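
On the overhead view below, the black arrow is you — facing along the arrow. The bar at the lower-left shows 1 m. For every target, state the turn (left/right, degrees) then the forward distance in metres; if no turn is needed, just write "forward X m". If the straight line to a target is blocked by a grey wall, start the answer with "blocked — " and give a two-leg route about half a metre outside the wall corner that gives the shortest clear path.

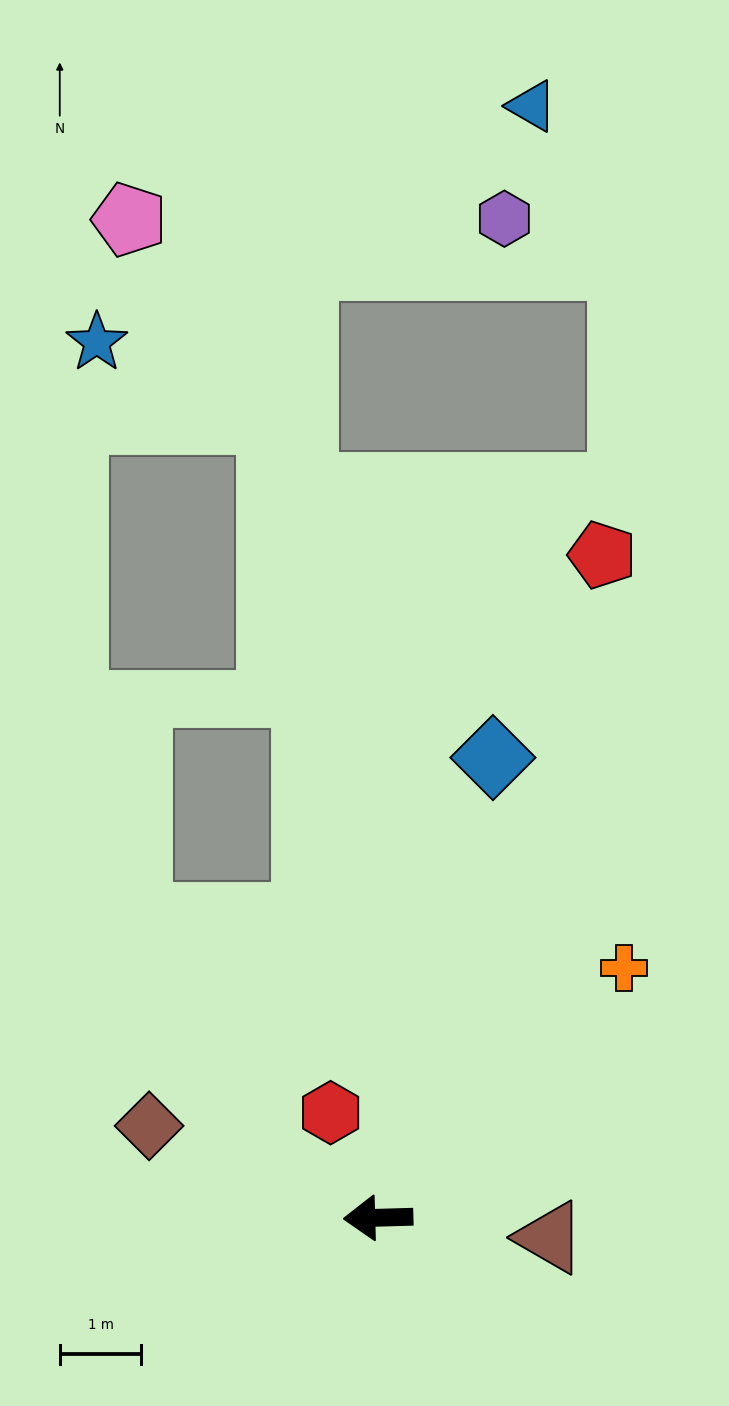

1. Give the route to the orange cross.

turn right 136°, forward 4.3 m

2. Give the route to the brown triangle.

turn left 172°, forward 2.1 m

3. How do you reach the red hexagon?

turn right 67°, forward 1.4 m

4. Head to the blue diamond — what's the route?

turn right 106°, forward 5.8 m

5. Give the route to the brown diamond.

turn right 24°, forward 3.0 m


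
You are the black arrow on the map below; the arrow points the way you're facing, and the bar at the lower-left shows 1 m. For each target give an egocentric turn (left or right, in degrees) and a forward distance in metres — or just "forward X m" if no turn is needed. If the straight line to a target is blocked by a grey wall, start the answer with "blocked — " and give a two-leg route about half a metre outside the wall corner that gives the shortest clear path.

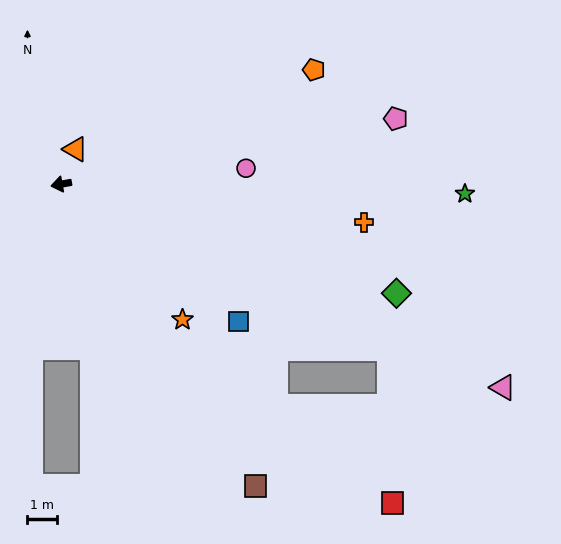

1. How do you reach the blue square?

turn left 132°, forward 7.7 m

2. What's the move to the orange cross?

turn left 162°, forward 10.5 m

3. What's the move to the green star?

turn left 168°, forward 13.8 m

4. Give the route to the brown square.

turn left 112°, forward 12.3 m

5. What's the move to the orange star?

turn left 122°, forward 6.2 m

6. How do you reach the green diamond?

turn left 152°, forward 12.1 m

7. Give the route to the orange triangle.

turn right 122°, forward 1.3 m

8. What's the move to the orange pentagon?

turn right 166°, forward 9.5 m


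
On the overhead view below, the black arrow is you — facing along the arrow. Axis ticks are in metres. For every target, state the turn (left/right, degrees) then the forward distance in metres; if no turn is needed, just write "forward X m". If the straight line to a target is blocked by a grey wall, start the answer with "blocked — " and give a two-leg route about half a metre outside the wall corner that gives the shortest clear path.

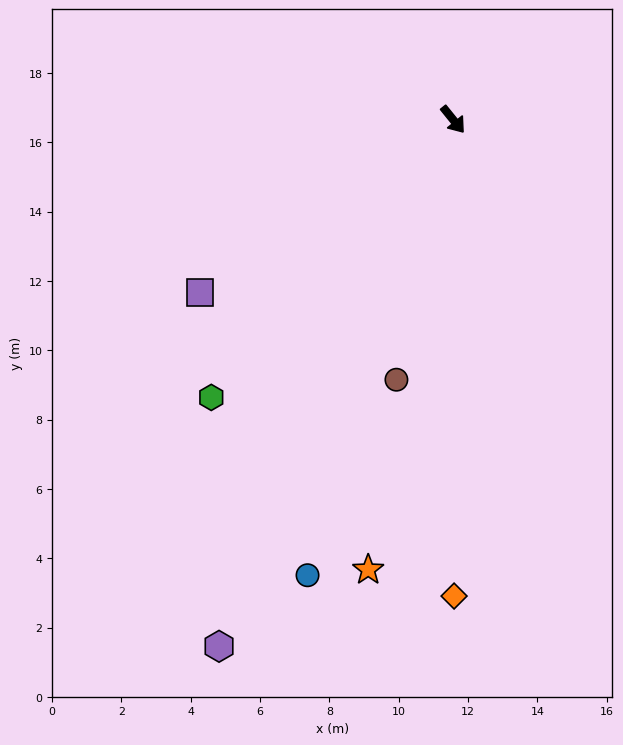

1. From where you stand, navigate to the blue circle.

turn right 57°, forward 13.8 m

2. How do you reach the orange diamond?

turn right 39°, forward 13.7 m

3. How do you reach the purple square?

turn right 95°, forward 8.8 m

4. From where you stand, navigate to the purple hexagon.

turn right 63°, forward 16.6 m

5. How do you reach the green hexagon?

turn right 80°, forward 10.6 m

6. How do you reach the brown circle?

turn right 51°, forward 7.7 m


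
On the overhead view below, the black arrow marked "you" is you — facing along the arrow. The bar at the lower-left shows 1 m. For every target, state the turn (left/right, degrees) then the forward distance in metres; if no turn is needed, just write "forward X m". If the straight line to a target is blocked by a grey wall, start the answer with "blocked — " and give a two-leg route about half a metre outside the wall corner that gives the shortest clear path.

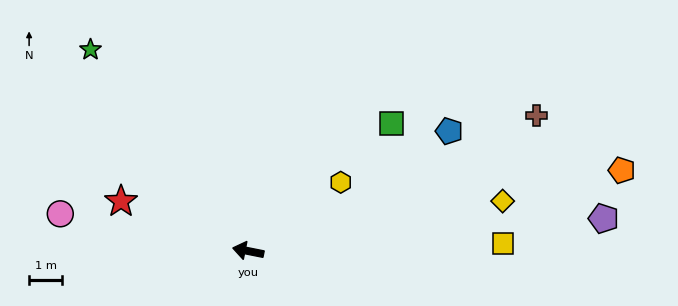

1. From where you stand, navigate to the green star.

turn right 41°, forward 7.7 m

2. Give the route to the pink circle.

forward 5.8 m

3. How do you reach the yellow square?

turn right 167°, forward 7.7 m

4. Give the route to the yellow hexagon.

turn right 132°, forward 3.5 m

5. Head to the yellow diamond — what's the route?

turn right 158°, forward 7.8 m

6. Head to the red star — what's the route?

turn right 10°, forward 4.1 m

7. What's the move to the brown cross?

turn right 144°, forward 9.6 m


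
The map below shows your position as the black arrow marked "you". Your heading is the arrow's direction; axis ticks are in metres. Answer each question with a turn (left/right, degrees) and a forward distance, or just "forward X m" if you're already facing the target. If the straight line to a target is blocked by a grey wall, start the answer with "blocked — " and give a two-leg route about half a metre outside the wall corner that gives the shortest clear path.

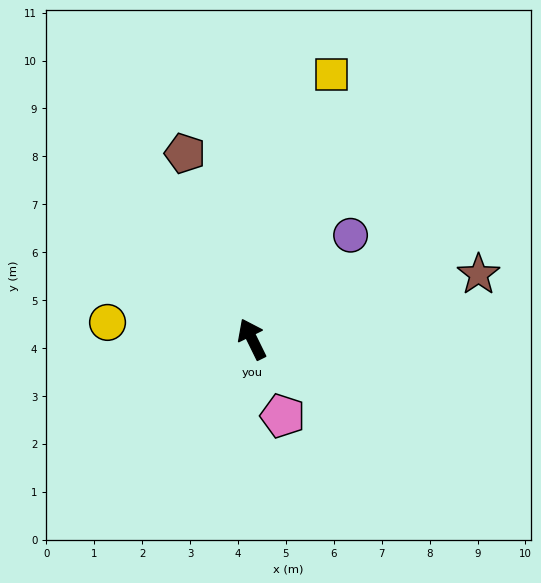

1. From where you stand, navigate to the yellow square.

turn right 43°, forward 5.8 m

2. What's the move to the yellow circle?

turn left 57°, forward 3.0 m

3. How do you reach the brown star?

turn right 100°, forward 4.9 m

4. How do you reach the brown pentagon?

turn right 6°, forward 4.1 m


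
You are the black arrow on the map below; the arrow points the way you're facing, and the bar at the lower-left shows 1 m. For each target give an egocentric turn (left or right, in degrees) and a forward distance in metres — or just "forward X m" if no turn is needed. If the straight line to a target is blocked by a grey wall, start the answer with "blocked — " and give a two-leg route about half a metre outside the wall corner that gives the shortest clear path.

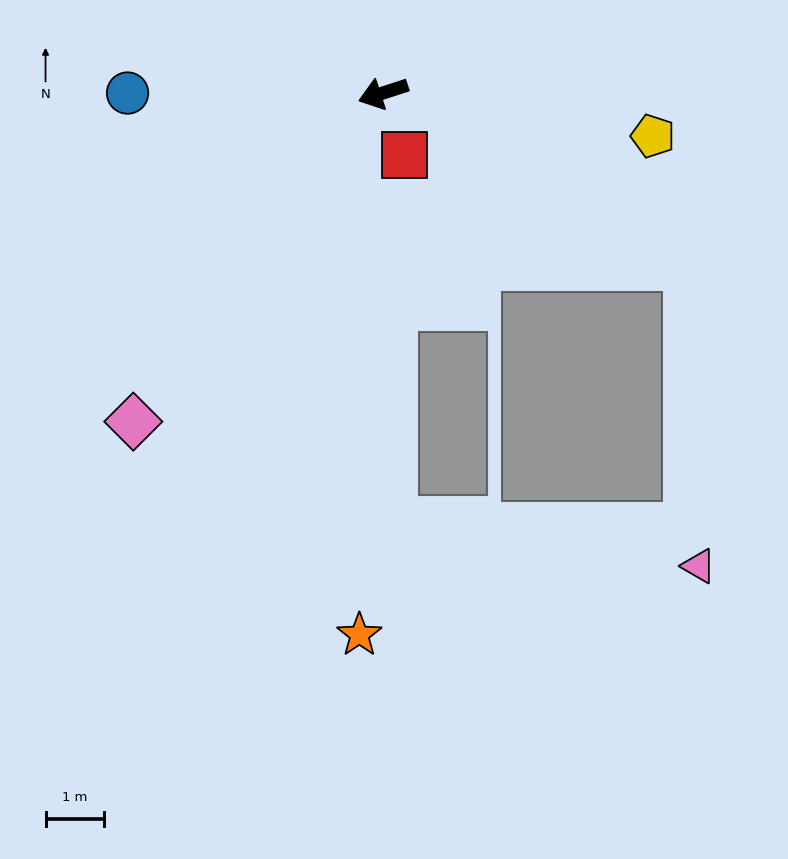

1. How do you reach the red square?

turn left 91°, forward 1.1 m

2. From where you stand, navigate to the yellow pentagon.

turn left 153°, forward 4.7 m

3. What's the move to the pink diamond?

turn left 35°, forward 7.1 m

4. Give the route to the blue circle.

turn right 18°, forward 4.4 m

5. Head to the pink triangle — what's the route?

blocked — turn left 133°, forward 6.0 m, then turn right 59°, forward 5.2 m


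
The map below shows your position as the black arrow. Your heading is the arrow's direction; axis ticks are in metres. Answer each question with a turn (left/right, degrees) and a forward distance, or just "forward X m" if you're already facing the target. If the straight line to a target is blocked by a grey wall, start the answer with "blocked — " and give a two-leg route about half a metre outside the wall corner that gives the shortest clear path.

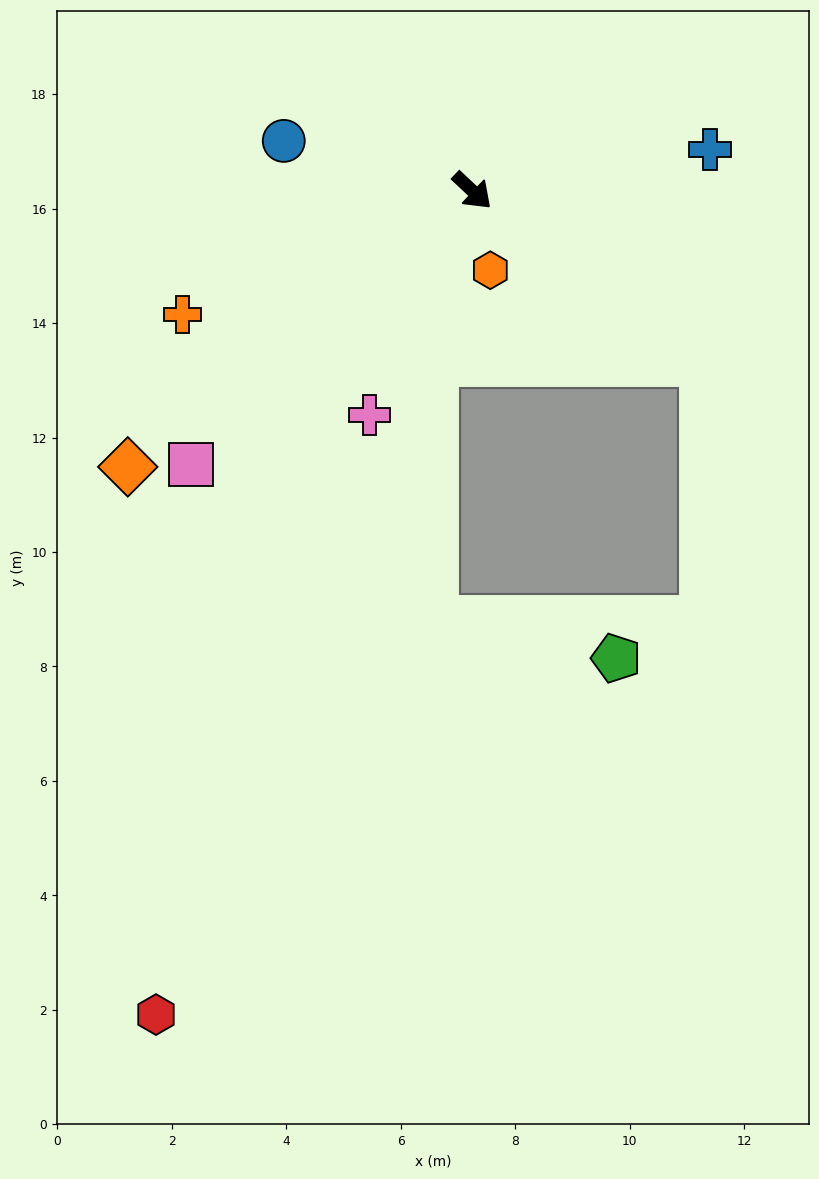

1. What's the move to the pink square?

turn right 93°, forward 6.9 m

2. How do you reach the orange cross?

turn right 114°, forward 5.5 m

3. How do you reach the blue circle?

turn right 152°, forward 3.4 m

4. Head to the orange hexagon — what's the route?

turn right 34°, forward 1.4 m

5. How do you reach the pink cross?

turn right 71°, forward 4.3 m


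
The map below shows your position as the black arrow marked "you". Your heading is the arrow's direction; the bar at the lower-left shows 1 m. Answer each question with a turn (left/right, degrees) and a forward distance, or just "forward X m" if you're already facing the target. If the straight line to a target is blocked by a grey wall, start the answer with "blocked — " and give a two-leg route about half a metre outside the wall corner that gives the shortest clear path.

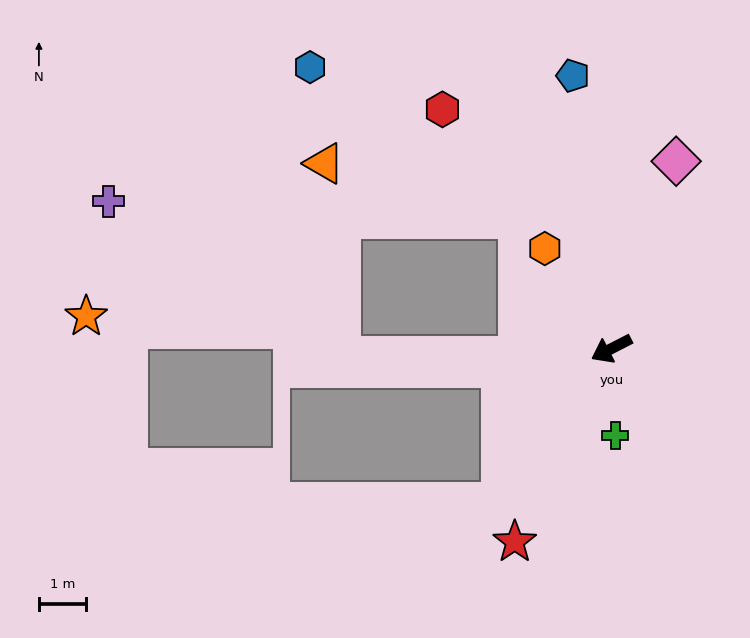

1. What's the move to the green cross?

turn left 65°, forward 1.8 m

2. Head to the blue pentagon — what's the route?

turn right 109°, forward 5.8 m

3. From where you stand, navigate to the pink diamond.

turn right 136°, forward 4.2 m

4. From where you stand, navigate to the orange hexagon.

turn right 84°, forward 2.5 m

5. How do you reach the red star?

turn left 36°, forward 4.6 m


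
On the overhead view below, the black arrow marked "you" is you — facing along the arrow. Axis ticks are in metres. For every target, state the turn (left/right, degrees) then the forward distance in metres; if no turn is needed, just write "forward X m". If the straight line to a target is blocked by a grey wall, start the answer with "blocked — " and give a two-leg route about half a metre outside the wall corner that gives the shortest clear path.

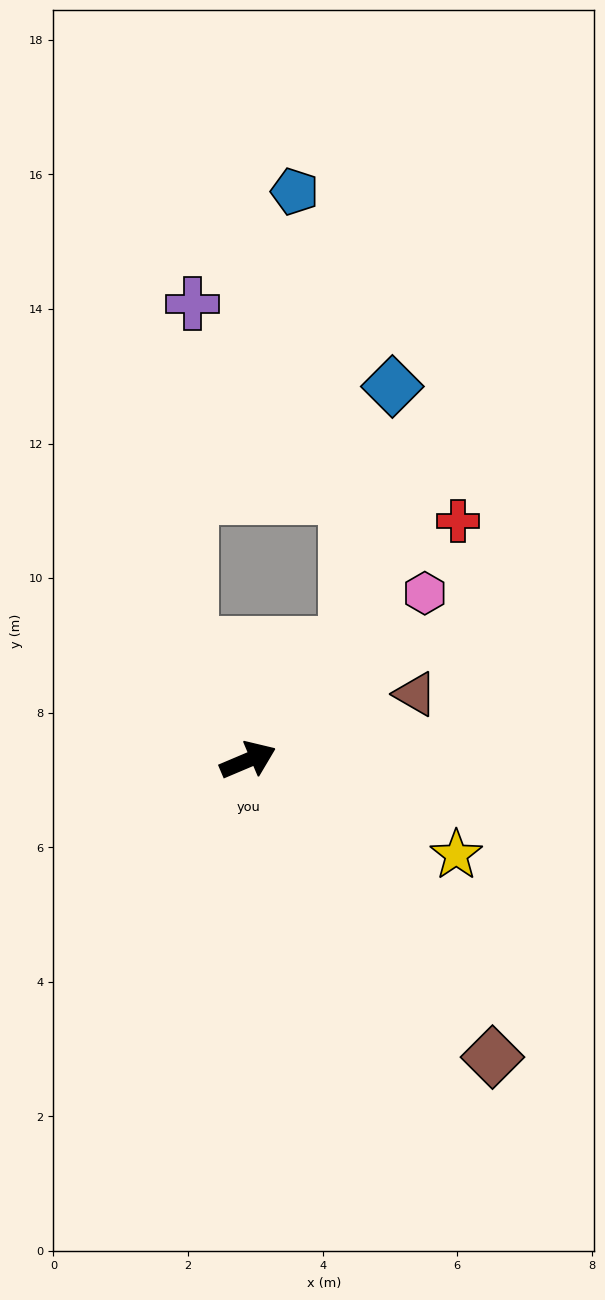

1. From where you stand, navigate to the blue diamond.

blocked — turn left 26°, forward 2.3 m, then turn left 31°, forward 3.9 m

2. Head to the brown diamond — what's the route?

turn right 74°, forward 5.7 m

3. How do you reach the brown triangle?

forward 2.7 m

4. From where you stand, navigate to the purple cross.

blocked — turn left 94°, forward 1.9 m, then turn right 27°, forward 5.1 m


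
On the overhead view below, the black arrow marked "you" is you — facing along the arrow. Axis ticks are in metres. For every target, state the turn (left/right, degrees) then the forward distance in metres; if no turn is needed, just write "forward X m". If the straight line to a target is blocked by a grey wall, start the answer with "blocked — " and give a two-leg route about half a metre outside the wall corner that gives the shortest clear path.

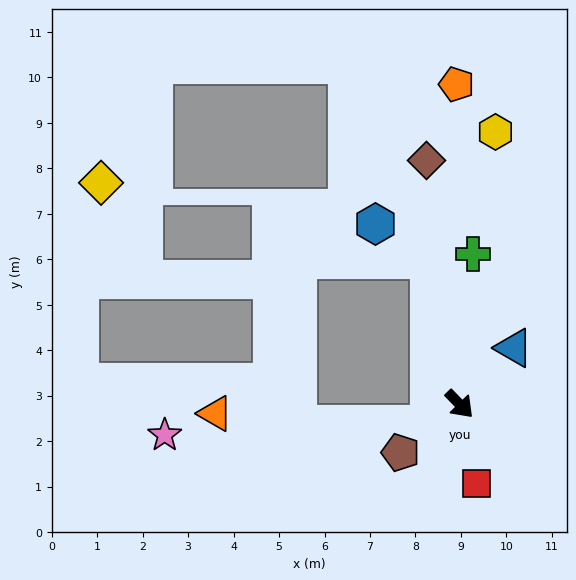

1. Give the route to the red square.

turn right 32°, forward 1.8 m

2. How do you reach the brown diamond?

turn left 144°, forward 5.4 m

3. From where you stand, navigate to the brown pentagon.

turn right 95°, forward 1.7 m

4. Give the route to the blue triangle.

turn left 92°, forward 1.7 m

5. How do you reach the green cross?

turn left 131°, forward 3.3 m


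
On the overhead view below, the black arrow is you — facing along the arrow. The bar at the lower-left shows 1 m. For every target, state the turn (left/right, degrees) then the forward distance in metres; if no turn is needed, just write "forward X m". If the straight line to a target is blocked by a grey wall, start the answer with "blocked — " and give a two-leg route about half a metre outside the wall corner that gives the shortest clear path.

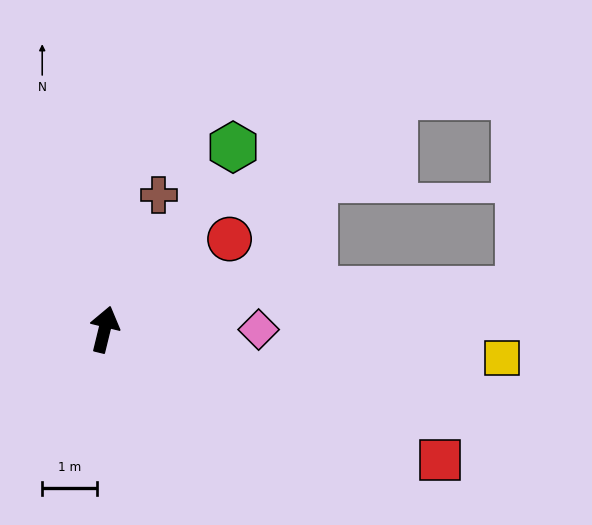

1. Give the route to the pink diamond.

turn right 76°, forward 2.8 m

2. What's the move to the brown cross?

turn right 8°, forward 2.7 m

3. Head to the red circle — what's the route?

turn right 40°, forward 2.8 m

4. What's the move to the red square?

turn right 97°, forward 6.6 m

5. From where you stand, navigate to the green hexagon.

turn right 21°, forward 4.1 m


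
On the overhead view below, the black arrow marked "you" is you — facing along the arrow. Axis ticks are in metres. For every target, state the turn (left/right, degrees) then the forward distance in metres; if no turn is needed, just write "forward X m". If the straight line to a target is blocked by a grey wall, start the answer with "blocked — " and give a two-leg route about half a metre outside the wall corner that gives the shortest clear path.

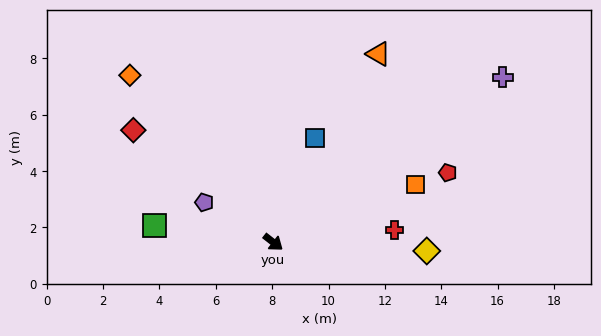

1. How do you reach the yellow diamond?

turn left 35°, forward 5.5 m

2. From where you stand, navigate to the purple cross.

turn left 74°, forward 10.0 m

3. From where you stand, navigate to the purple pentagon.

turn right 172°, forward 2.8 m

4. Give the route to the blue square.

turn left 106°, forward 4.0 m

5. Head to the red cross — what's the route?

turn left 44°, forward 4.3 m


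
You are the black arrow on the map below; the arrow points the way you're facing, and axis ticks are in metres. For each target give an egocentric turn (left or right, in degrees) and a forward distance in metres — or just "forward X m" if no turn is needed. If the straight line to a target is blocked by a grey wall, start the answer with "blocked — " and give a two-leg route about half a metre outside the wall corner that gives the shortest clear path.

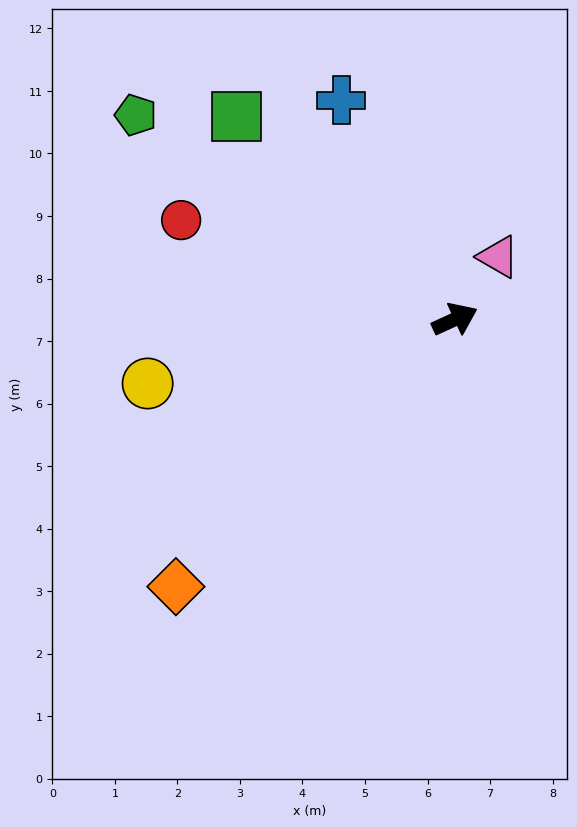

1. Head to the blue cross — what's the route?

turn left 93°, forward 3.9 m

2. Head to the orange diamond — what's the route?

turn right 161°, forward 6.2 m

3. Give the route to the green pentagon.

turn left 123°, forward 6.1 m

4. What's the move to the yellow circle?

turn left 167°, forward 5.0 m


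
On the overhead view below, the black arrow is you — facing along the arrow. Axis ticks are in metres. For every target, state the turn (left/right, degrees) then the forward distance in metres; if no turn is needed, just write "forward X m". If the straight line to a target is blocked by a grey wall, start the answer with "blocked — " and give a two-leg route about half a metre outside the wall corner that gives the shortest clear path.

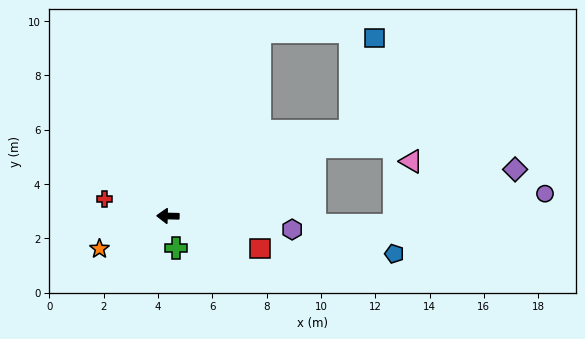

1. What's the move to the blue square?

blocked — turn right 154°, forward 7.4 m, then turn left 51°, forward 3.5 m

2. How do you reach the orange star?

turn left 27°, forward 2.8 m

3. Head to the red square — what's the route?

turn left 162°, forward 3.6 m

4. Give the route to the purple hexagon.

turn left 175°, forward 4.6 m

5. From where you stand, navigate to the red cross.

turn right 14°, forward 2.4 m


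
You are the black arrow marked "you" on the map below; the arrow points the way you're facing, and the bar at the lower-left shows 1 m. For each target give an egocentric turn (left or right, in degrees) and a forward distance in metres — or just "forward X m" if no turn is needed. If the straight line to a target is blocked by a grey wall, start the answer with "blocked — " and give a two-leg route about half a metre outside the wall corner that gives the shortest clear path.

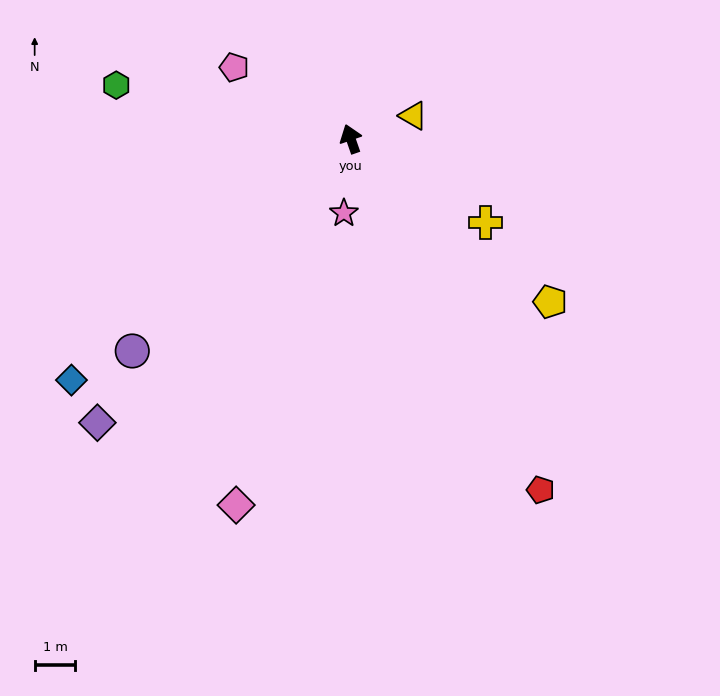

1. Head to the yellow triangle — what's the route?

turn right 89°, forward 1.6 m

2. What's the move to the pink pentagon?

turn left 39°, forward 3.4 m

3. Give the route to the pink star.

turn left 156°, forward 1.8 m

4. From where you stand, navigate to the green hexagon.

turn left 58°, forward 5.9 m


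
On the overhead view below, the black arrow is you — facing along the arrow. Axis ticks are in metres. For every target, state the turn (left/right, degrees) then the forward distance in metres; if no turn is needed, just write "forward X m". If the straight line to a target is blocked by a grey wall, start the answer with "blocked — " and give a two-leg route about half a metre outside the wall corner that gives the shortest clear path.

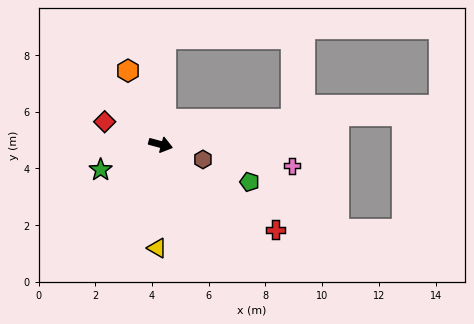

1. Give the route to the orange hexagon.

turn left 129°, forward 2.8 m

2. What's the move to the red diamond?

turn left 173°, forward 2.1 m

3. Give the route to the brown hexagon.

turn right 4°, forward 1.6 m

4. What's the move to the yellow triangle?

turn right 77°, forward 3.7 m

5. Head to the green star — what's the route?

turn right 142°, forward 2.3 m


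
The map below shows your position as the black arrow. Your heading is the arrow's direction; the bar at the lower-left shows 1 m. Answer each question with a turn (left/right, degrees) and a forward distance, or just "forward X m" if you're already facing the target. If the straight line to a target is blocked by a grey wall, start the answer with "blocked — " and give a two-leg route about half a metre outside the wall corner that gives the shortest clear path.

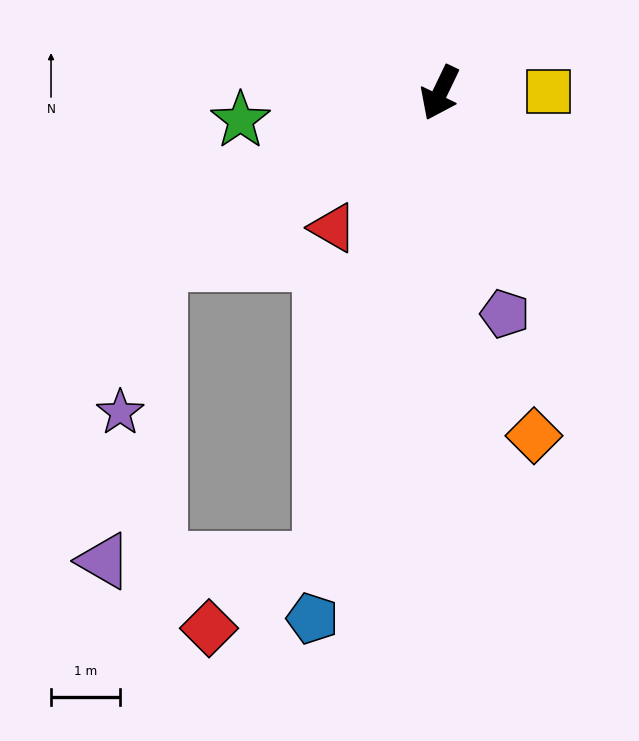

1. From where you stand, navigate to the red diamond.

blocked — turn left 12°, forward 7.0 m, then turn right 46°, forward 1.9 m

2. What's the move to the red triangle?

turn right 13°, forward 2.5 m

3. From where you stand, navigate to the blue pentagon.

turn left 12°, forward 7.8 m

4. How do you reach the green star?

turn right 56°, forward 2.9 m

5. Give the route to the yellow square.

turn left 117°, forward 1.6 m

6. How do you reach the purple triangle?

blocked — turn left 12°, forward 7.0 m, then turn right 76°, forward 3.2 m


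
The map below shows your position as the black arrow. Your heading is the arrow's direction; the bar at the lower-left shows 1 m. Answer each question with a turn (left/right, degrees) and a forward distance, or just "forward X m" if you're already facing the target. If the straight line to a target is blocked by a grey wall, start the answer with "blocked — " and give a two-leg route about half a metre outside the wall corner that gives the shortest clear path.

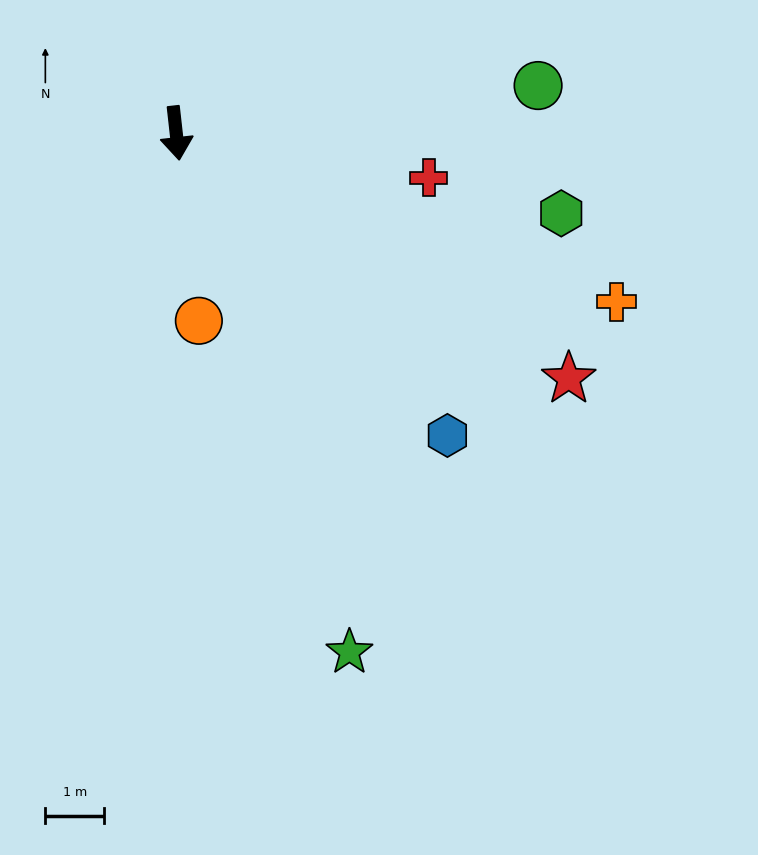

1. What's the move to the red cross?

turn left 74°, forward 4.4 m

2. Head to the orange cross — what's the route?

turn left 63°, forward 8.0 m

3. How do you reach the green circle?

turn left 91°, forward 6.2 m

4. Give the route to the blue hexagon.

turn left 36°, forward 6.9 m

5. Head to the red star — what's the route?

turn left 52°, forward 7.9 m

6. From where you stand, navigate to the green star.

turn left 12°, forward 9.3 m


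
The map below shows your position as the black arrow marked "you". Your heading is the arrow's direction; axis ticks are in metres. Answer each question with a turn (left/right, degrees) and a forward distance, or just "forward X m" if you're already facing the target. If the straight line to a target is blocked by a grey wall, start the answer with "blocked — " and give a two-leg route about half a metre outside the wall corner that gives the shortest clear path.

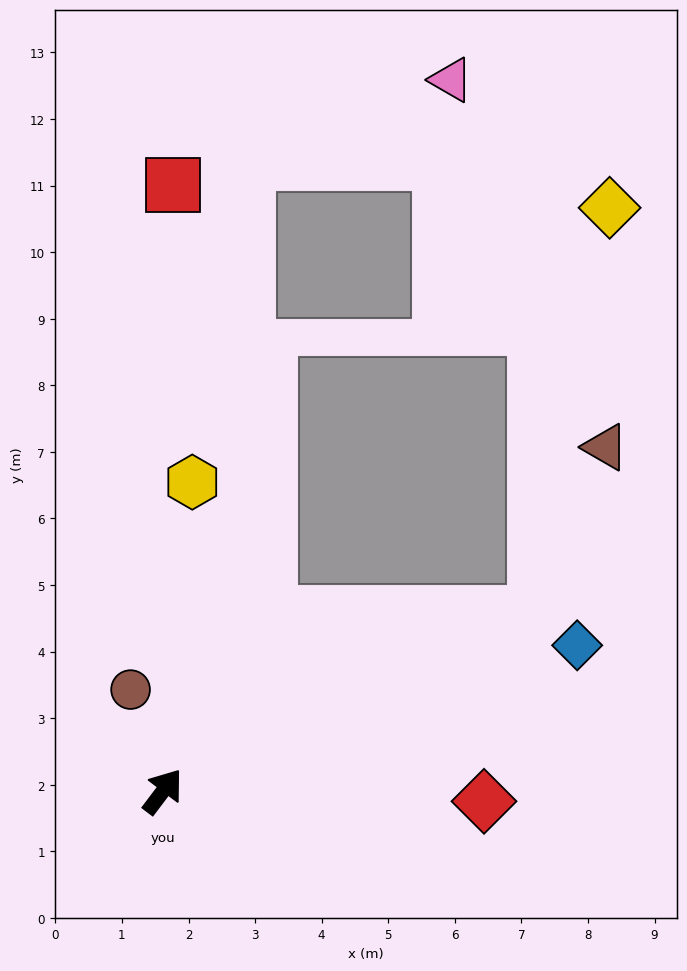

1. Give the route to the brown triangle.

blocked — turn right 28°, forward 6.2 m, then turn left 43°, forward 2.7 m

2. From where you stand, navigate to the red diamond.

turn right 55°, forward 4.8 m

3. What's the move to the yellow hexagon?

turn left 32°, forward 4.7 m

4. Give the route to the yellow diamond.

blocked — turn right 28°, forward 6.2 m, then turn left 55°, forward 6.2 m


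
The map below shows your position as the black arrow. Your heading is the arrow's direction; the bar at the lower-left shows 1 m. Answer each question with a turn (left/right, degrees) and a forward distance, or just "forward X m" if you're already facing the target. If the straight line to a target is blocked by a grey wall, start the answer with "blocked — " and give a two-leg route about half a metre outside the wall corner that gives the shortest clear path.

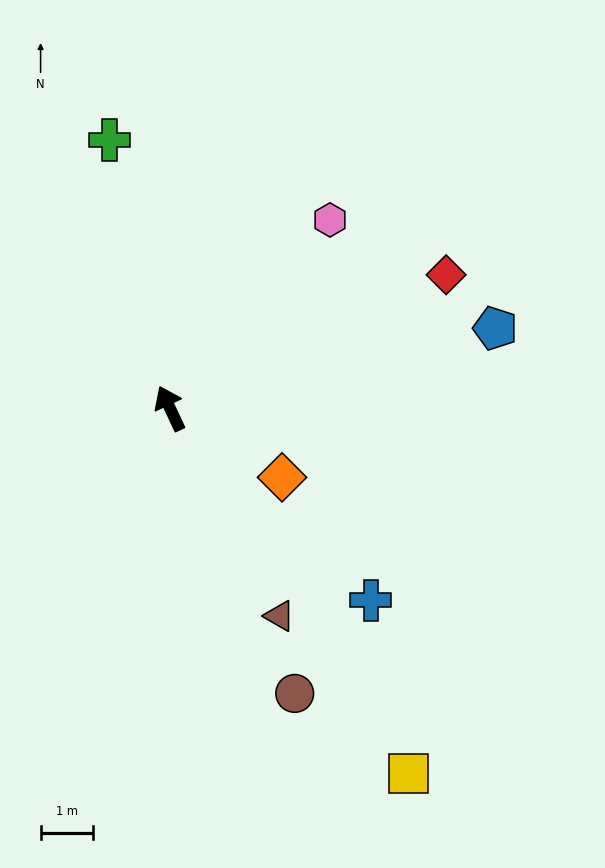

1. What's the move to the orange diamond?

turn right 147°, forward 2.5 m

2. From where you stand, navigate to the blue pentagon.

turn right 101°, forward 6.4 m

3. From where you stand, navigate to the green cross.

turn right 12°, forward 5.3 m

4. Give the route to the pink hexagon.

turn right 65°, forward 4.7 m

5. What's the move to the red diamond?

turn right 89°, forward 5.9 m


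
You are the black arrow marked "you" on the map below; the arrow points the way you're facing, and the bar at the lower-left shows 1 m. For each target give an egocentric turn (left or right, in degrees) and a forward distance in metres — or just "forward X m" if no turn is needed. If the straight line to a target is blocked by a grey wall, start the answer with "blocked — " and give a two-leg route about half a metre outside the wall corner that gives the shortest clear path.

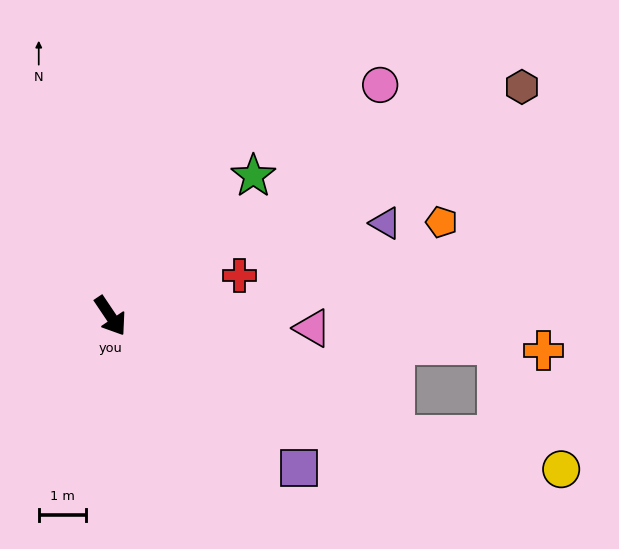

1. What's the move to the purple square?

turn left 17°, forward 5.1 m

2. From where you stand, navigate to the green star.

turn left 101°, forward 4.2 m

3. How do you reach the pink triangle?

turn left 53°, forward 4.3 m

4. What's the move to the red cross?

turn left 74°, forward 2.9 m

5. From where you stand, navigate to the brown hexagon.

turn left 85°, forward 9.9 m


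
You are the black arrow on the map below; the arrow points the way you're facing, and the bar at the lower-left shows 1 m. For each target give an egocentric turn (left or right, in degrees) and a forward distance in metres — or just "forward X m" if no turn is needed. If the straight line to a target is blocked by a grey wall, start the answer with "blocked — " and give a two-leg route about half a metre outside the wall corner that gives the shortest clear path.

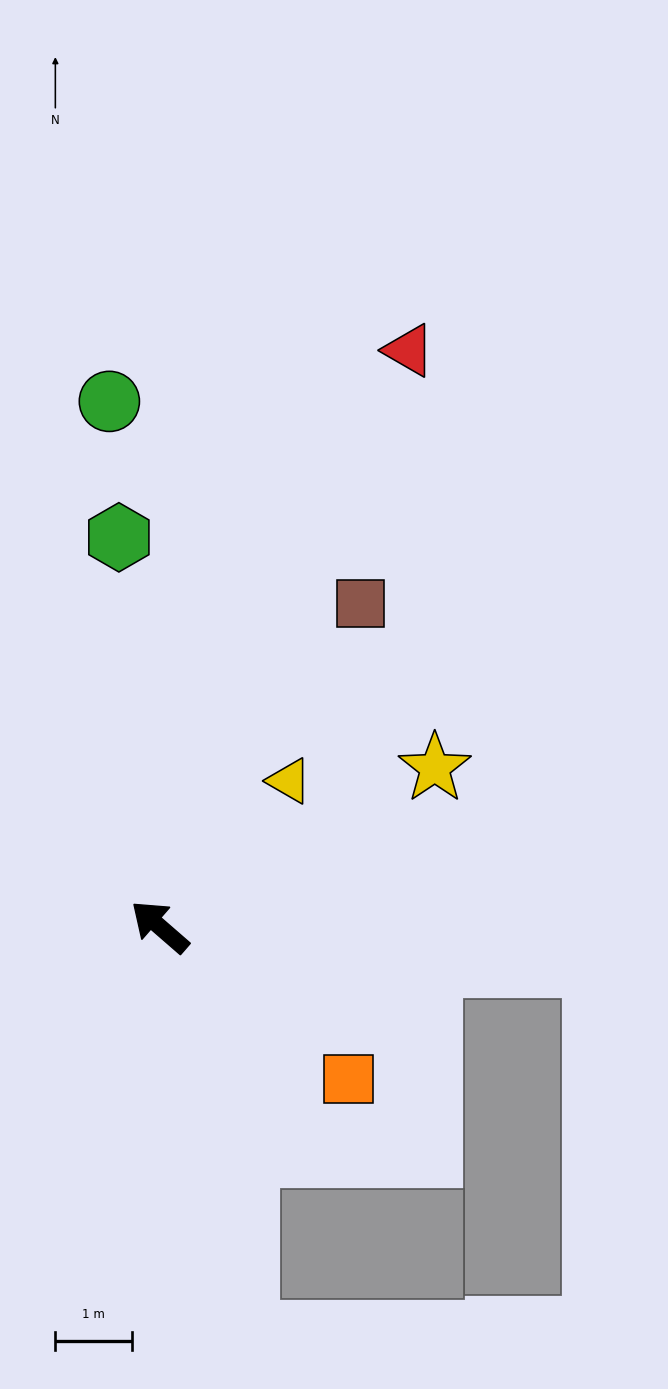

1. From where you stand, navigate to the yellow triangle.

turn right 91°, forward 2.6 m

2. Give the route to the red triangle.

turn right 72°, forward 8.2 m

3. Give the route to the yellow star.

turn right 109°, forward 4.2 m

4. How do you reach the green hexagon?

turn right 43°, forward 5.1 m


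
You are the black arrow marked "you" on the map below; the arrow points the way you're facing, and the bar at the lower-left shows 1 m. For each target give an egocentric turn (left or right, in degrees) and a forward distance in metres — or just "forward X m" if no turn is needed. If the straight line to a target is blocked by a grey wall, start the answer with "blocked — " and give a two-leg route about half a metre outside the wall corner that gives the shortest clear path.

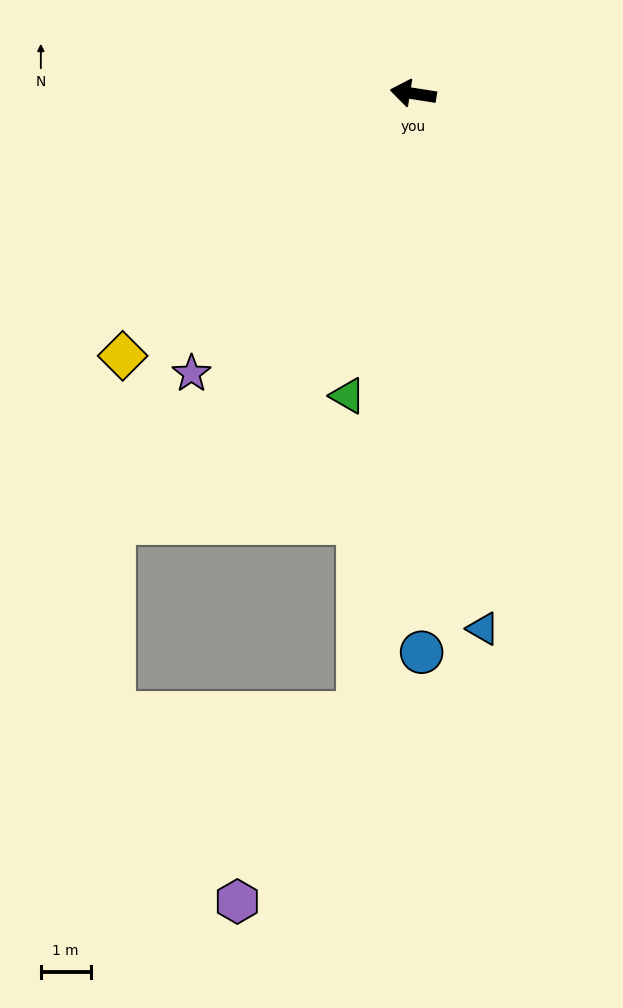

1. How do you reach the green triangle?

turn left 87°, forward 6.2 m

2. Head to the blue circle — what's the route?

turn left 100°, forward 11.2 m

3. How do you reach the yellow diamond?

turn left 51°, forward 7.9 m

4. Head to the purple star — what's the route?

turn left 61°, forward 7.2 m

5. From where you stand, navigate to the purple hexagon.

blocked — turn left 94°, forward 12.5 m, then turn right 28°, forward 4.5 m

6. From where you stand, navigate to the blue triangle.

turn left 106°, forward 10.9 m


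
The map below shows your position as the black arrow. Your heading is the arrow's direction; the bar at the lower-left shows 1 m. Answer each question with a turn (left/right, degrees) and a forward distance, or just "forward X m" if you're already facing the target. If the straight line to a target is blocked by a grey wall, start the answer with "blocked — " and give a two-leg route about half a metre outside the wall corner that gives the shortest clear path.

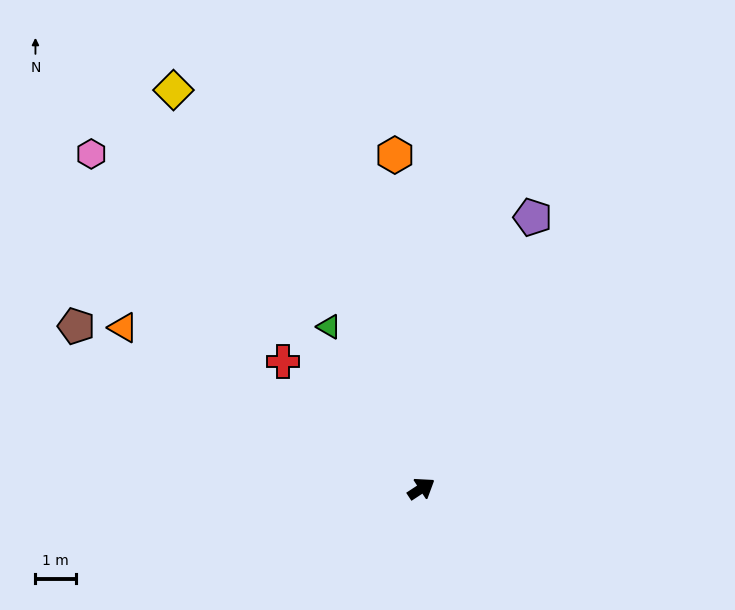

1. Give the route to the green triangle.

turn left 86°, forward 4.6 m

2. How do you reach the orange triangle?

turn left 118°, forward 8.4 m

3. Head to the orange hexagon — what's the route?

turn left 61°, forward 8.3 m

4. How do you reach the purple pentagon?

turn left 34°, forward 7.2 m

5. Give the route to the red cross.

turn left 104°, forward 4.6 m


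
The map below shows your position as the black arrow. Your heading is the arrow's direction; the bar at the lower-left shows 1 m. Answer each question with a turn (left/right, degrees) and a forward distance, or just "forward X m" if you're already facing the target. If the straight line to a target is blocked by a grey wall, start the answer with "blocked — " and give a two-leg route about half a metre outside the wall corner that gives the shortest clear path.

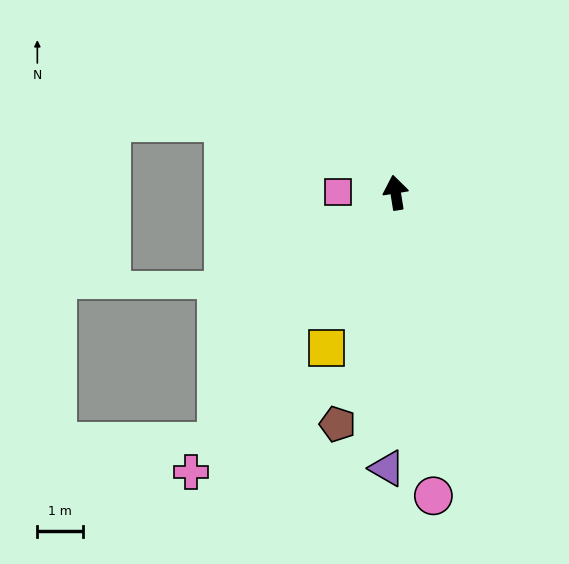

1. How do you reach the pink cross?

turn left 135°, forward 7.6 m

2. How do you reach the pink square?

turn left 80°, forward 1.3 m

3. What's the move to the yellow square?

turn left 147°, forward 3.7 m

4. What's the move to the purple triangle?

turn left 169°, forward 6.0 m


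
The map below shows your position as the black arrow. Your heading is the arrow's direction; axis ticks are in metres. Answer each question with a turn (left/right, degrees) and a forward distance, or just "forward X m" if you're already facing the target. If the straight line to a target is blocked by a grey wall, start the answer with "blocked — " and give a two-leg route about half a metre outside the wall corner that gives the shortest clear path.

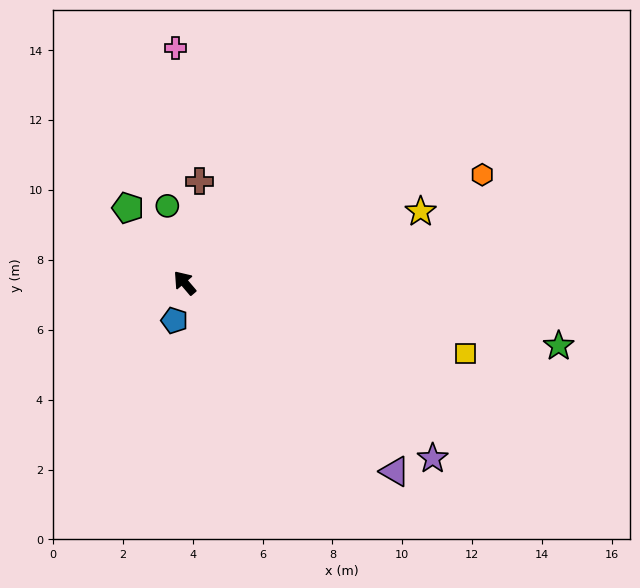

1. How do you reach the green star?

turn right 140°, forward 10.9 m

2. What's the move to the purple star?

turn right 166°, forward 8.7 m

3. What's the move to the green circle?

turn right 28°, forward 2.3 m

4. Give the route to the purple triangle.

turn right 172°, forward 8.1 m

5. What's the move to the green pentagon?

turn right 3°, forward 2.7 m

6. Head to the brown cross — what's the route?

turn right 49°, forward 2.9 m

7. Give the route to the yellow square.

turn right 144°, forward 8.3 m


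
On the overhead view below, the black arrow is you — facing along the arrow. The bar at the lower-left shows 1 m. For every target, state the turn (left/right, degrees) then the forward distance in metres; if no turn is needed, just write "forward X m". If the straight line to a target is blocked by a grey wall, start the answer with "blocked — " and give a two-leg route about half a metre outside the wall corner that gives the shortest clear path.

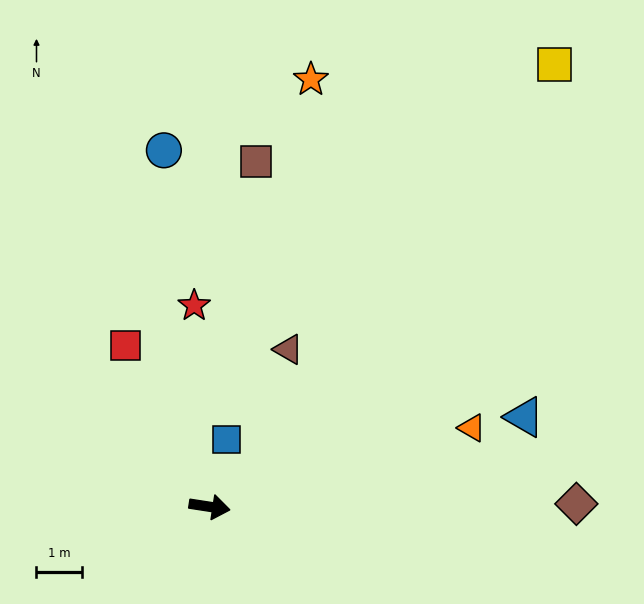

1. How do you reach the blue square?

turn left 84°, forward 1.5 m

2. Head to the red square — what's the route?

turn left 126°, forward 4.0 m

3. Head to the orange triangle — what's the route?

turn left 25°, forward 6.0 m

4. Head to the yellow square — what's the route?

turn left 61°, forward 12.4 m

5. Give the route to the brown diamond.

turn left 9°, forward 8.1 m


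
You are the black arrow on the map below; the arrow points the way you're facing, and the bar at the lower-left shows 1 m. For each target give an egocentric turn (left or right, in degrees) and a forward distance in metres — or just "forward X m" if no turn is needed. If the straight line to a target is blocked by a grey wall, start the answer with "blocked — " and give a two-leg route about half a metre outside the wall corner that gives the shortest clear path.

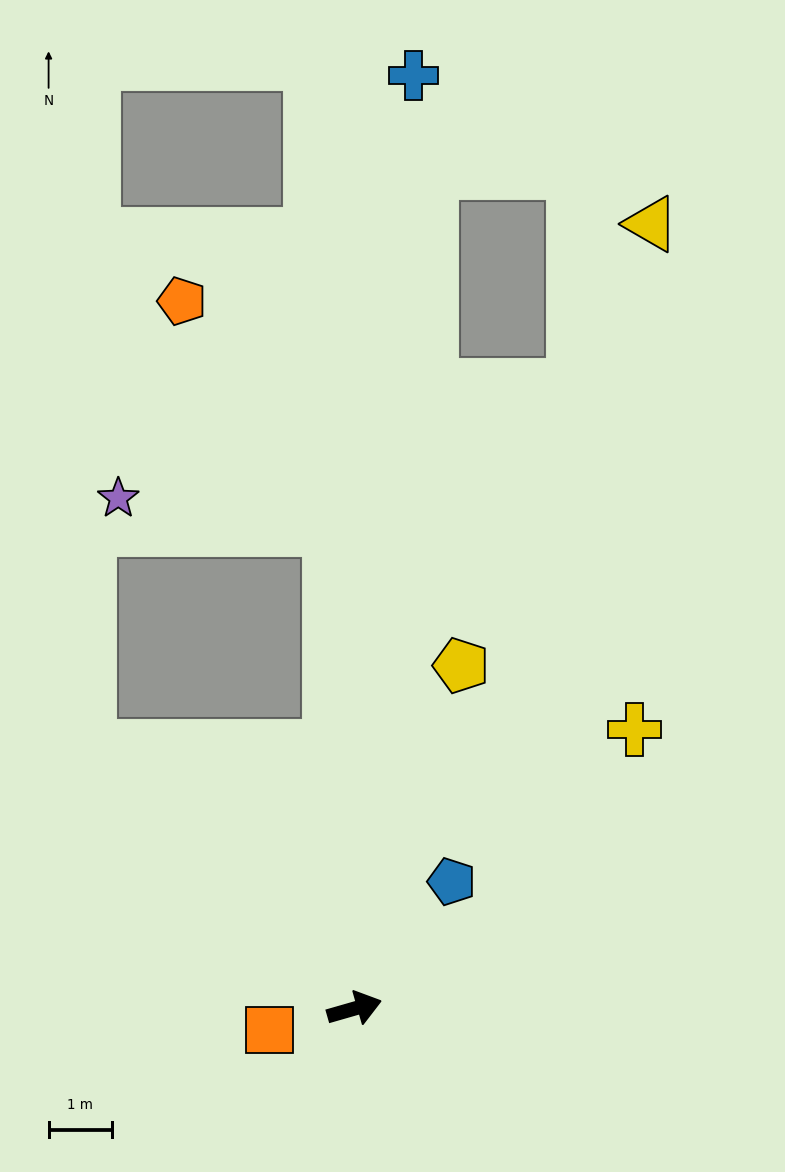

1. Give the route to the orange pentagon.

blocked — turn left 77°, forward 7.6 m, then turn left 30°, forward 4.3 m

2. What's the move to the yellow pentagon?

turn left 57°, forward 5.7 m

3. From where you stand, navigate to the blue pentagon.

turn left 37°, forward 2.5 m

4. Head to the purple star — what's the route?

blocked — turn left 77°, forward 7.6 m, then turn left 78°, forward 3.4 m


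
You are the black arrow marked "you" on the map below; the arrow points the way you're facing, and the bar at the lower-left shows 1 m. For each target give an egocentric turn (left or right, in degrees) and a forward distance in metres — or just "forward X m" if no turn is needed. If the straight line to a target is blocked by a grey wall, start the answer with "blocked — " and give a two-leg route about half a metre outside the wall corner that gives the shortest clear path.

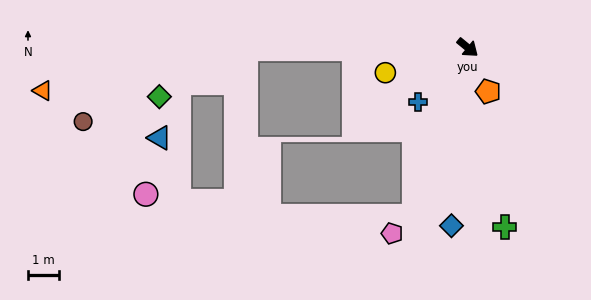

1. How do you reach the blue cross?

turn right 93°, forward 2.4 m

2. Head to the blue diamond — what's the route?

turn right 56°, forward 5.8 m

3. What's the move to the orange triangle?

blocked — turn right 140°, forward 7.2 m, then turn left 11°, forward 6.7 m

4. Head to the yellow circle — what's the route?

turn right 124°, forward 2.8 m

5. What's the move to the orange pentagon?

turn right 25°, forward 1.6 m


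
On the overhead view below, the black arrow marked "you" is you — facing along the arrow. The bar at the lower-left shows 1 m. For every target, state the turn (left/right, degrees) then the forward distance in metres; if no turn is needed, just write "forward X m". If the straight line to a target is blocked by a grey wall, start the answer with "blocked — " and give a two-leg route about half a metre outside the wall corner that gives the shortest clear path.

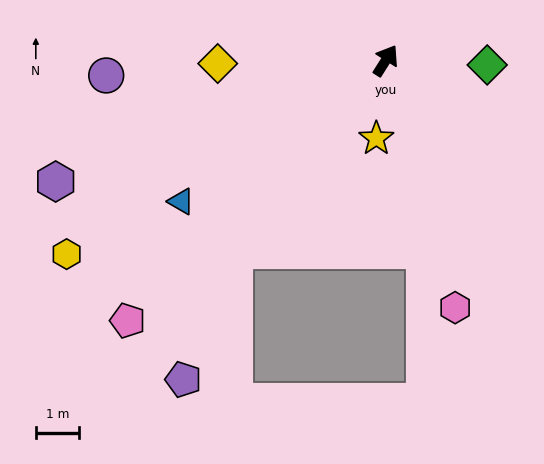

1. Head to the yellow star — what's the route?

turn right 155°, forward 1.8 m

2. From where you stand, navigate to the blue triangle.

turn left 157°, forward 5.7 m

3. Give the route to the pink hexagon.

turn right 132°, forward 5.9 m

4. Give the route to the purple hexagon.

turn left 142°, forward 8.1 m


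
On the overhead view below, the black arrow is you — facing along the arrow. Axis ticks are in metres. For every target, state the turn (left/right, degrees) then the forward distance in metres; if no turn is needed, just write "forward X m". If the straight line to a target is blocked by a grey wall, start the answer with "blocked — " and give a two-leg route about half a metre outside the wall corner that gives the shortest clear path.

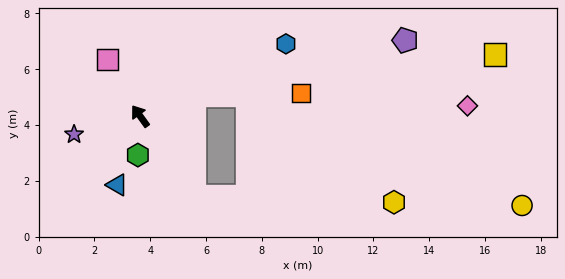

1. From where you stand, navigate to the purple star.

turn left 70°, forward 2.5 m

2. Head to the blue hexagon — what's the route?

turn right 100°, forward 5.8 m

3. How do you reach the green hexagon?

turn left 141°, forward 1.4 m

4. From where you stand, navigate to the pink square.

turn right 6°, forward 2.3 m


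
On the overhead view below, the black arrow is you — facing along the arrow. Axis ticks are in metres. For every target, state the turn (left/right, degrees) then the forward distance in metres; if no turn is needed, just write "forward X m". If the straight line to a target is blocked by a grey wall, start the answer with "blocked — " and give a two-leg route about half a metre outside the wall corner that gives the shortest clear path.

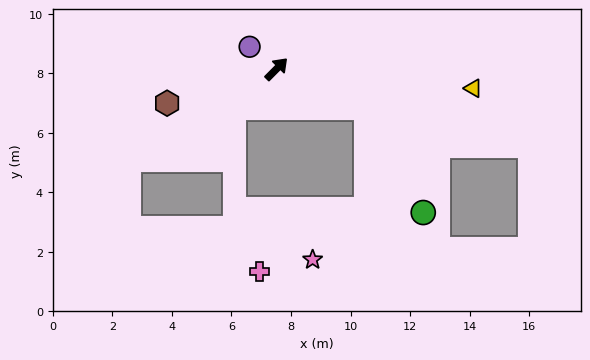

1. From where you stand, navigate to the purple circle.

turn left 95°, forward 1.2 m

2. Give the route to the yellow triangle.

turn right 51°, forward 6.6 m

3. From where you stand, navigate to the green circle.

blocked — turn right 68°, forward 3.3 m, then turn right 39°, forward 4.0 m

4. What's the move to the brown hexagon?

turn left 152°, forward 3.9 m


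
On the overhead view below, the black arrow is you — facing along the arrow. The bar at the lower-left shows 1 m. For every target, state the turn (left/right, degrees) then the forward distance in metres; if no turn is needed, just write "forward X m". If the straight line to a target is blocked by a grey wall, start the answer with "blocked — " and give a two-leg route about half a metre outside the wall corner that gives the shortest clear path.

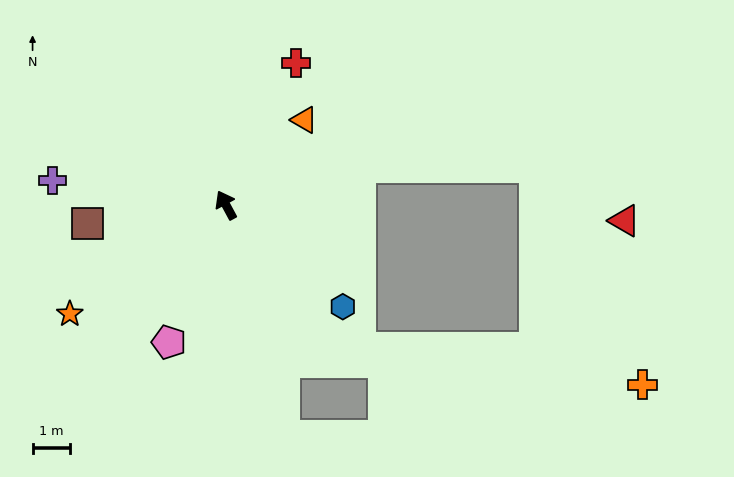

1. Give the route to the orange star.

turn left 97°, forward 5.1 m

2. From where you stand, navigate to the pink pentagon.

turn left 129°, forward 4.0 m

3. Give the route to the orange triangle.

turn right 71°, forward 3.1 m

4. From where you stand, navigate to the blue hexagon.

turn right 159°, forward 4.1 m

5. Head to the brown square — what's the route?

turn left 69°, forward 3.7 m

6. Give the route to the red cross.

turn right 55°, forward 4.2 m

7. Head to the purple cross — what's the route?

turn left 54°, forward 4.7 m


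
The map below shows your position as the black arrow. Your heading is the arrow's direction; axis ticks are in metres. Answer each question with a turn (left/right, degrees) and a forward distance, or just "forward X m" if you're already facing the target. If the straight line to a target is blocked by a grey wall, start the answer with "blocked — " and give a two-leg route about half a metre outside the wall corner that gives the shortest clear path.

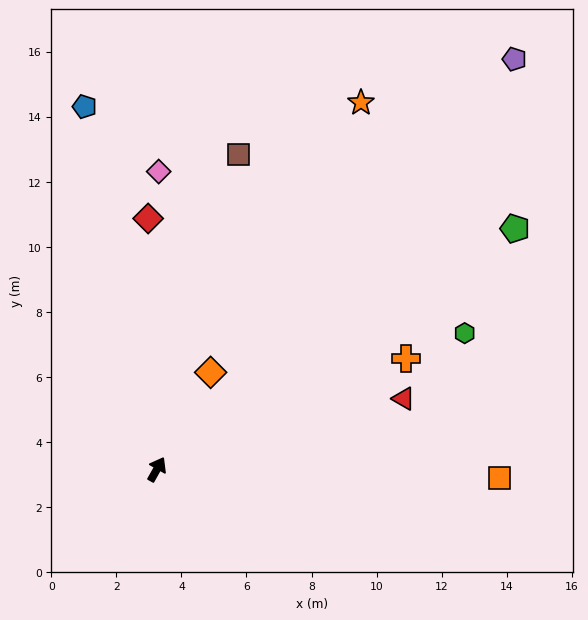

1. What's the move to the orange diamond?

forward 3.4 m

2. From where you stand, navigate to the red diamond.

turn left 31°, forward 7.7 m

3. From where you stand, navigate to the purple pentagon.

turn right 12°, forward 16.7 m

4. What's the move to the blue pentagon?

turn left 41°, forward 11.4 m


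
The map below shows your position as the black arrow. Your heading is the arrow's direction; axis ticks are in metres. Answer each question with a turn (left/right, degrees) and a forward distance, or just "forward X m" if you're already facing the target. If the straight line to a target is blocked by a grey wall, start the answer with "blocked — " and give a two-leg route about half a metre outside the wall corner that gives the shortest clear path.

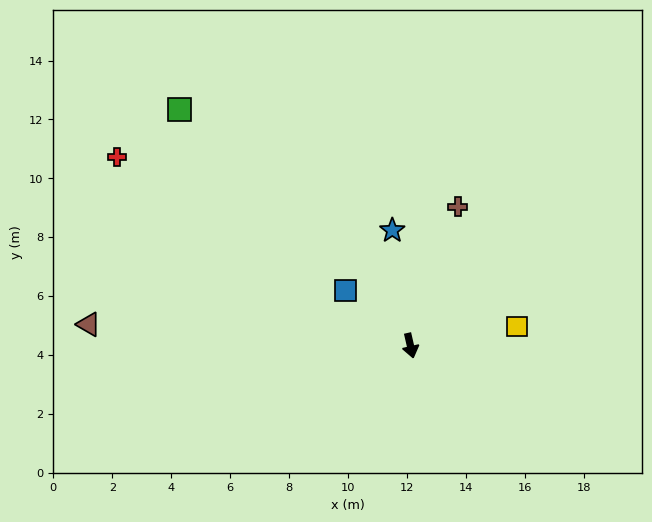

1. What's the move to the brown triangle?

turn right 107°, forward 10.9 m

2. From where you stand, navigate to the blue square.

turn right 143°, forward 2.9 m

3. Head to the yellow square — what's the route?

turn left 87°, forward 3.7 m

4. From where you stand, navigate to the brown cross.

turn left 148°, forward 5.0 m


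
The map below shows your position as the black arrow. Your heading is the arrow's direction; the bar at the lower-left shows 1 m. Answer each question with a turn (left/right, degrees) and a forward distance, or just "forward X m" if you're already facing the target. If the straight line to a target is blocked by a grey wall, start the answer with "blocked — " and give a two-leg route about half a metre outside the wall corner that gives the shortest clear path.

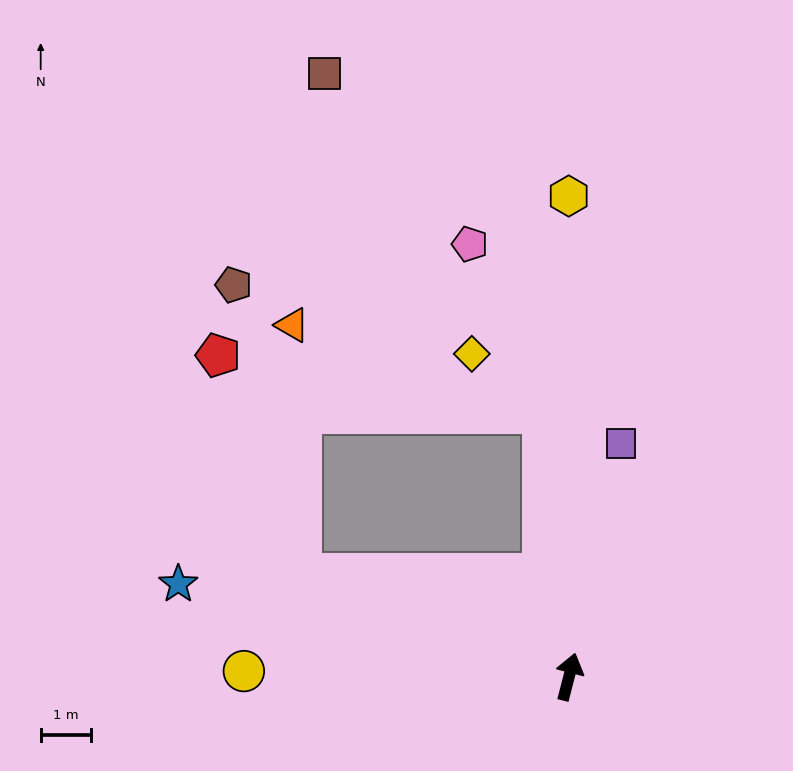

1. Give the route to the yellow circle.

turn left 103°, forward 6.5 m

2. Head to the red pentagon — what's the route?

blocked — turn left 84°, forward 5.7 m, then turn right 49°, forward 4.7 m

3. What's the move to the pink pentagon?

blocked — turn left 20°, forward 5.3 m, then turn left 18°, forward 3.7 m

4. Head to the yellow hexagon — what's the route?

turn left 14°, forward 9.6 m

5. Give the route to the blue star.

turn left 91°, forward 8.0 m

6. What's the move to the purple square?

forward 4.8 m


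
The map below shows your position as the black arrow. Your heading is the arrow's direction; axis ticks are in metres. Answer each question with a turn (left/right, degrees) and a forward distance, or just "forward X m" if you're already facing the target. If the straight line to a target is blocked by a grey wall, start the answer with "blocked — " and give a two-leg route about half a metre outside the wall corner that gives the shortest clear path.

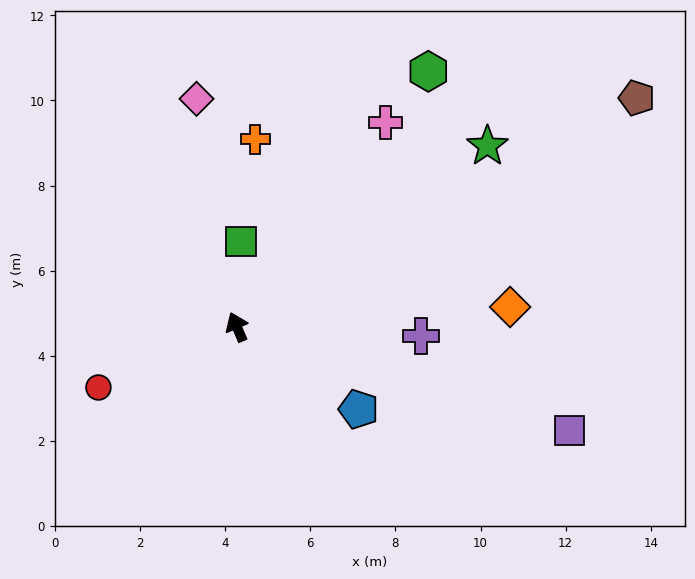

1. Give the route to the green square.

turn right 26°, forward 2.0 m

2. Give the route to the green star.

turn right 77°, forward 7.3 m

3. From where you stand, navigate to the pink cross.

turn right 59°, forward 5.9 m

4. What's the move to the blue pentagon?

turn right 147°, forward 3.5 m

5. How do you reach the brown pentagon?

turn right 83°, forward 10.8 m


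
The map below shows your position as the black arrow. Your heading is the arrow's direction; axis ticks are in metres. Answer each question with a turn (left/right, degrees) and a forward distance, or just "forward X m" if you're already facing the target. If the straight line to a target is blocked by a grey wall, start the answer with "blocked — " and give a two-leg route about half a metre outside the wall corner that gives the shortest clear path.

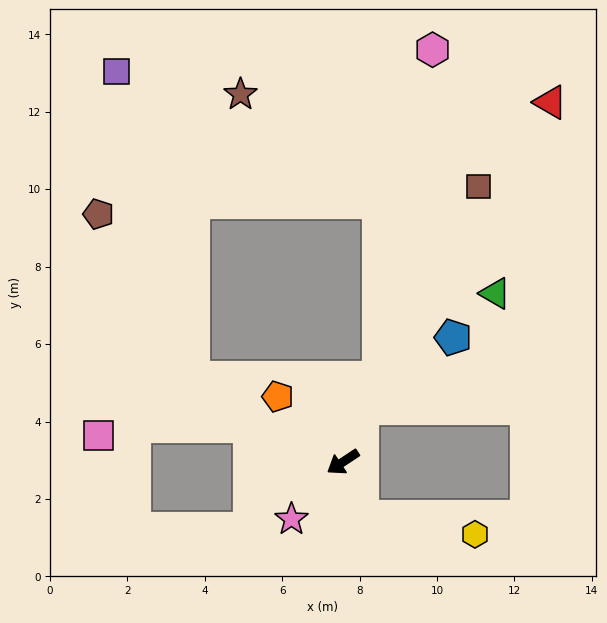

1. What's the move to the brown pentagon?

blocked — turn right 63°, forward 4.4 m, then turn right 30°, forward 4.9 m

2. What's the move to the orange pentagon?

turn right 79°, forward 2.4 m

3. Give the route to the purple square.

blocked — turn right 63°, forward 4.4 m, then turn right 46°, forward 8.2 m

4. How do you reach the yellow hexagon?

blocked — turn left 77°, forward 1.5 m, then turn left 60°, forward 2.9 m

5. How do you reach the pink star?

turn left 14°, forward 2.0 m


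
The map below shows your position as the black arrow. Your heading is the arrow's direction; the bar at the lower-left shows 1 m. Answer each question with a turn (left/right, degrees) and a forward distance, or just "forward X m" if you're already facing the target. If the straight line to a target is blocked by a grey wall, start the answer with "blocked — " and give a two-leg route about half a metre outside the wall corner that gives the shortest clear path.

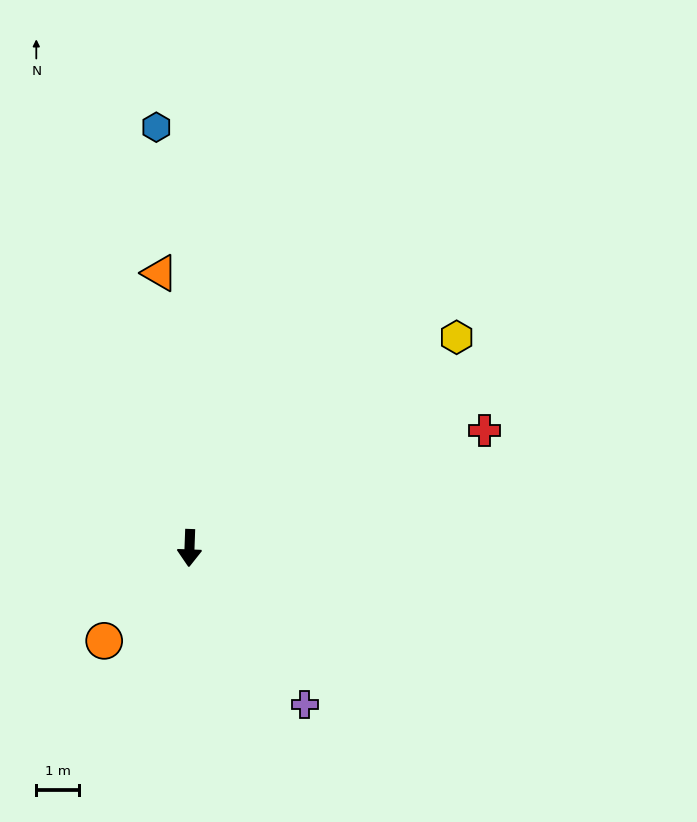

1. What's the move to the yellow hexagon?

turn left 130°, forward 8.0 m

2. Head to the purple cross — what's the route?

turn left 38°, forward 4.6 m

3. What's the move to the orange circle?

turn right 40°, forward 3.0 m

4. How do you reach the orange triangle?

turn right 172°, forward 6.5 m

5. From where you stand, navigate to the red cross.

turn left 114°, forward 7.5 m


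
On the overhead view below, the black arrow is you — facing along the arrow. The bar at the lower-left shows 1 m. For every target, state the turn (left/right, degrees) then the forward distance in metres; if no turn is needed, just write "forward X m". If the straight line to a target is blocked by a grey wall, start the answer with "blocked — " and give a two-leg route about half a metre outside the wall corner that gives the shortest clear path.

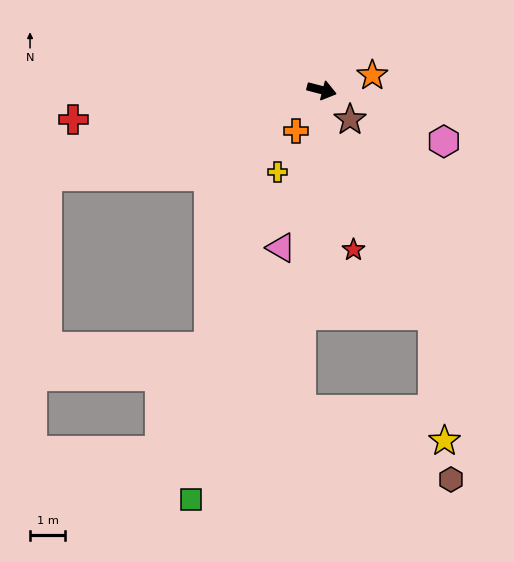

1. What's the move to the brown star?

turn right 32°, forward 1.2 m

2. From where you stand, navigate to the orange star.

turn left 31°, forward 1.5 m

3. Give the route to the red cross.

turn right 159°, forward 7.2 m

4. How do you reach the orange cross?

turn right 107°, forward 1.4 m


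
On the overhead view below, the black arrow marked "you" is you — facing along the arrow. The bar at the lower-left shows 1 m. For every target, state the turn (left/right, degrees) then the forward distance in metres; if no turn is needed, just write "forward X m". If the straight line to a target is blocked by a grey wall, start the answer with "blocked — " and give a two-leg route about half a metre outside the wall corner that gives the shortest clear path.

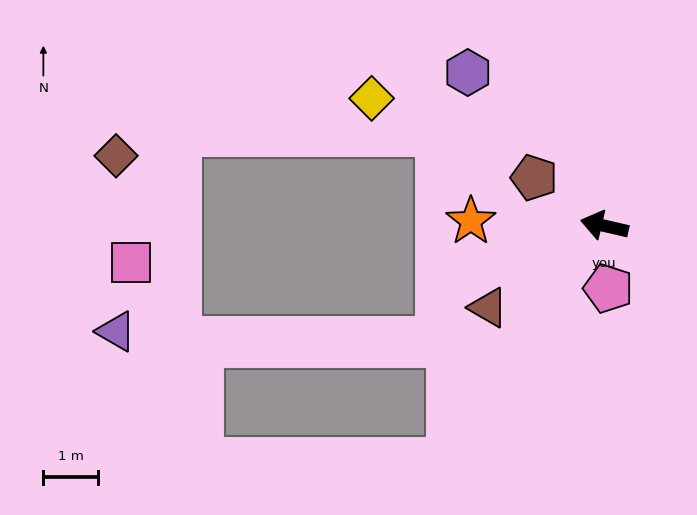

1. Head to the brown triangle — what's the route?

turn left 48°, forward 2.6 m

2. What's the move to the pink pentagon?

turn left 107°, forward 1.2 m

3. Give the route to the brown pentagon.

turn right 21°, forward 1.6 m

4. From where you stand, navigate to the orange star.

turn left 11°, forward 2.5 m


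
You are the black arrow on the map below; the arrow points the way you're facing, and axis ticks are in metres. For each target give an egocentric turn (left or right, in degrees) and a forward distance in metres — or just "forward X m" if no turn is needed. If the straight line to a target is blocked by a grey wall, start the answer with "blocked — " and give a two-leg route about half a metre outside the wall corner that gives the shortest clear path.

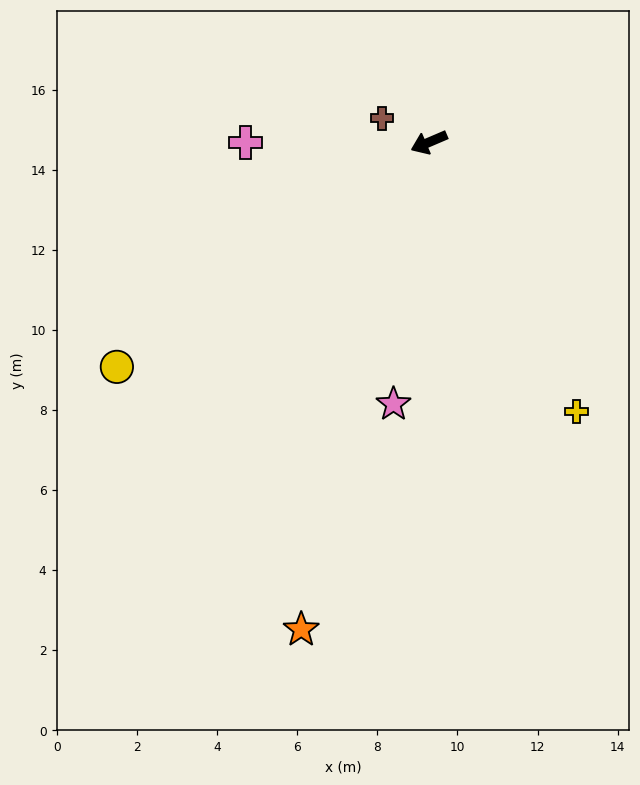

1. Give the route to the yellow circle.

turn left 13°, forward 9.6 m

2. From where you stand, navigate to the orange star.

turn left 52°, forward 12.6 m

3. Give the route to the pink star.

turn left 59°, forward 6.6 m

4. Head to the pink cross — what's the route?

turn right 23°, forward 4.6 m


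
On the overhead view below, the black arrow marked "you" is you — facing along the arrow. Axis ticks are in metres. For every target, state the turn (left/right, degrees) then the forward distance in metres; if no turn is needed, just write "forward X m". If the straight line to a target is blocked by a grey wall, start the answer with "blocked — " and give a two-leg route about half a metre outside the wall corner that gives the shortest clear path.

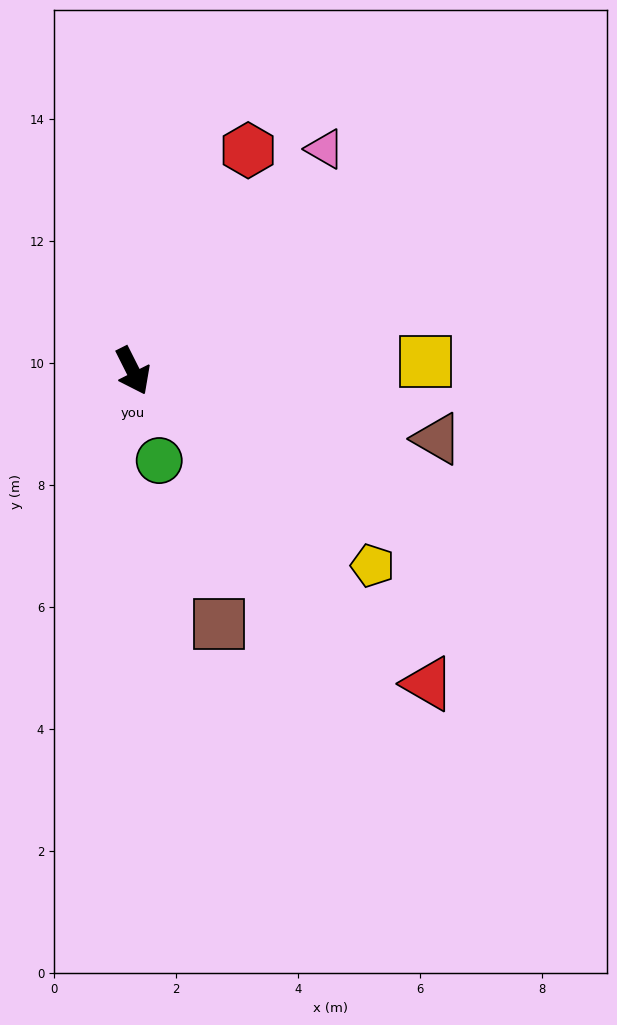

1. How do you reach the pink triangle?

turn left 112°, forward 4.8 m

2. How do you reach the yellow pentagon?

turn left 24°, forward 5.1 m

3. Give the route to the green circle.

turn right 10°, forward 1.5 m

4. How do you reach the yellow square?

turn left 65°, forward 4.8 m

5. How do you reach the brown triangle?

turn left 51°, forward 5.1 m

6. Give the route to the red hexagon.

turn left 126°, forward 4.1 m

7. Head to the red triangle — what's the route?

turn left 17°, forward 7.1 m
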